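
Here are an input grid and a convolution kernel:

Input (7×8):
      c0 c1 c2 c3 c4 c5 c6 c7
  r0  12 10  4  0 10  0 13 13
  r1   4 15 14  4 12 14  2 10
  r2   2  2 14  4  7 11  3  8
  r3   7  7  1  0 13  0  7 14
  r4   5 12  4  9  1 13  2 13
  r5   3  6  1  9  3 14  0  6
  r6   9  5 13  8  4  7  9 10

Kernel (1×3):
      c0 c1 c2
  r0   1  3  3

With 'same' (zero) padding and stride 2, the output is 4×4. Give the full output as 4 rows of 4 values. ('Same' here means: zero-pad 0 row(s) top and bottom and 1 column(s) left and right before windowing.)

66 22 30 78
12 56 58 44
51 51 51 58
42 68 41 64

Output[0,0]: The receptive field on the zero-padded input at this output position is [0 12 10]. Elementwise product with the kernel and sum: 0·1 + 12·3 + 10·3.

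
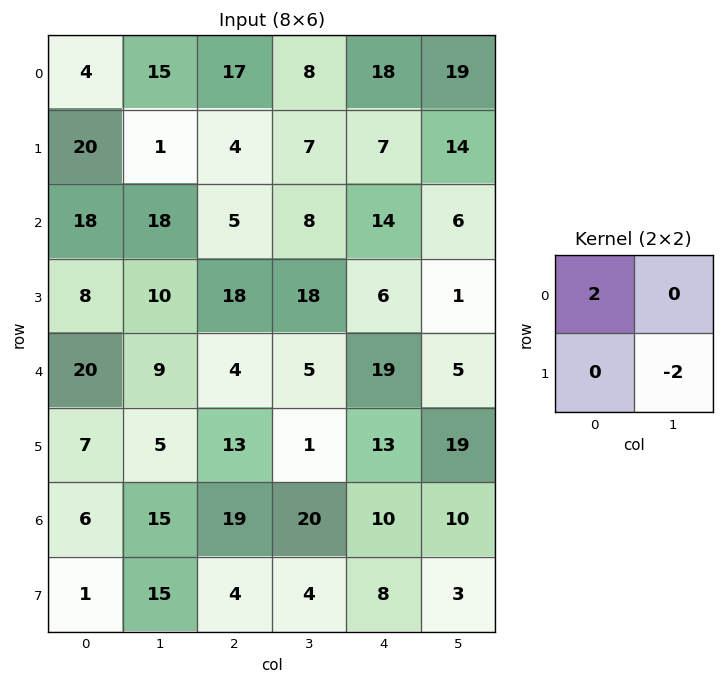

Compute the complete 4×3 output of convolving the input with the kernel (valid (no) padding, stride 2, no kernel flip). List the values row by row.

6 20 8
16 -26 26
30 6 0
-18 30 14

Output[0,0]: The receptive field on the input at this output position is [4 15 / 20 1]. Elementwise product with the kernel and sum: 4·2 + 1·-2.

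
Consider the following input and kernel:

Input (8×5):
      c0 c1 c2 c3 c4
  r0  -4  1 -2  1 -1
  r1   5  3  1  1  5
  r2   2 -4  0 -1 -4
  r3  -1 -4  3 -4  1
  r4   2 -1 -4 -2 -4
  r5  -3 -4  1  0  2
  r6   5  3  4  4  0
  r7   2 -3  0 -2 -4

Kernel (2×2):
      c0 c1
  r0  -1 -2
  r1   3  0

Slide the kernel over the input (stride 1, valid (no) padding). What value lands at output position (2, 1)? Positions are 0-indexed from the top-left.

The receptive field on the input at this output position is [-4 0 / -4 3]. Elementwise product with the kernel and sum: -4·-1 + 0·-2 + -4·3.

-8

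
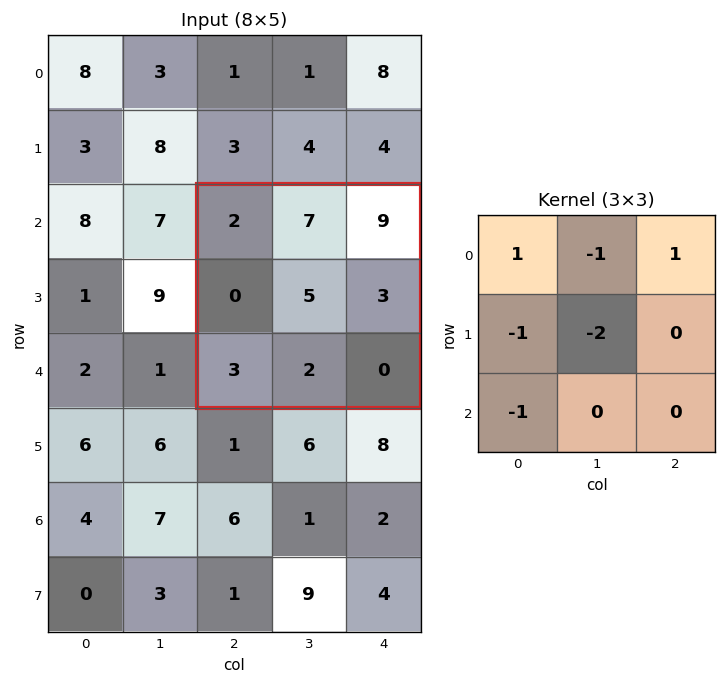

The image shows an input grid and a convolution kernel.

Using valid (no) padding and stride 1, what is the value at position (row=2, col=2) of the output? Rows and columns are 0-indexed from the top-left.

The receptive field on the input at this output position is [2 7 9 / 0 5 3 / 3 2 0]. Elementwise product with the kernel and sum: 2·1 + 7·-1 + 9·1 + 0·-1 + 5·-2 + 3·-1.

-9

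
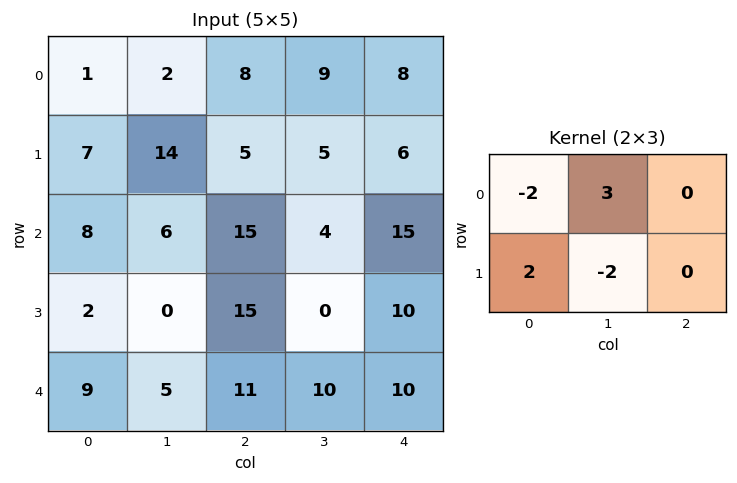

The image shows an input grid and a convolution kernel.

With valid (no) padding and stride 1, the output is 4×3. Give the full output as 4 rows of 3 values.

Output[0,0]: The receptive field on the input at this output position is [1 2 8 / 7 14 5]. Elementwise product with the kernel and sum: 1·-2 + 2·3 + 7·2 + 14·-2.

-10 38 11
32 -31 27
6 3 12
4 33 -28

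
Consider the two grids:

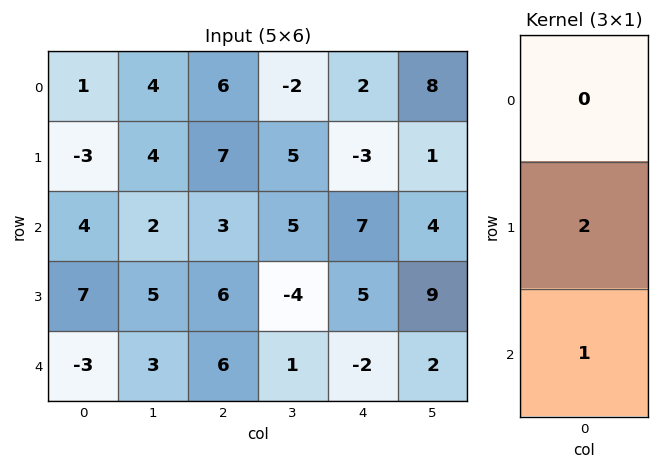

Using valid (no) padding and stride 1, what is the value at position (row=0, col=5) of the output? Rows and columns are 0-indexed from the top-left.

6

The receptive field on the input at this output position is [8 / 1 / 4]. Elementwise product with the kernel and sum: 1·2 + 4·1.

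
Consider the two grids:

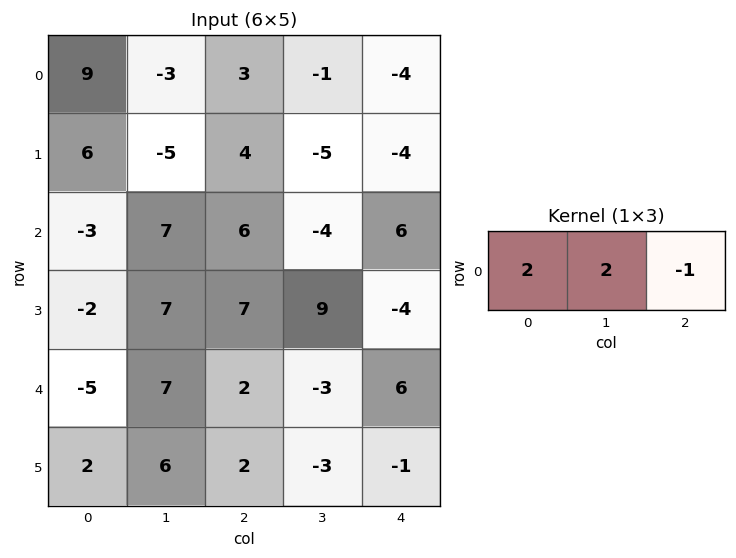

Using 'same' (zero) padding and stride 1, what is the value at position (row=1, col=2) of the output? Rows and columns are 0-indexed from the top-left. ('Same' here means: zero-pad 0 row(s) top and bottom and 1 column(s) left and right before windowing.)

The receptive field on the zero-padded input at this output position is [-5 4 -5]. Elementwise product with the kernel and sum: -5·2 + 4·2 + -5·-1.

3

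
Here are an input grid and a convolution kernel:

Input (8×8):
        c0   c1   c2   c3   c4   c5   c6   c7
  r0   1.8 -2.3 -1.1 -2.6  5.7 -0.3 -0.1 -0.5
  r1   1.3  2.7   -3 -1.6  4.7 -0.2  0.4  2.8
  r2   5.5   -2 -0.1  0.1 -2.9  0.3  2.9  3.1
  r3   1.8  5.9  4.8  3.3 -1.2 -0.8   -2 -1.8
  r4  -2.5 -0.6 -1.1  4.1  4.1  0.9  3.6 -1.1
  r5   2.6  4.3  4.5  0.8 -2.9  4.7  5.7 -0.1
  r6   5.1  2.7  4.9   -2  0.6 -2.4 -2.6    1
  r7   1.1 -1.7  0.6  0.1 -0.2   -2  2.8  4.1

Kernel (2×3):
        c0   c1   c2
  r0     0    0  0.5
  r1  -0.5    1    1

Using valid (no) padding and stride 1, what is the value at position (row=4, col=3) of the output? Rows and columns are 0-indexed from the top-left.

1.85

The receptive field on the input at this output position is [4.1 4.1 0.9 / 0.8 -2.9 4.7]. Elementwise product with the kernel and sum: 0.9·0.5 + 0.8·-0.5 + -2.9·1 + 4.7·1.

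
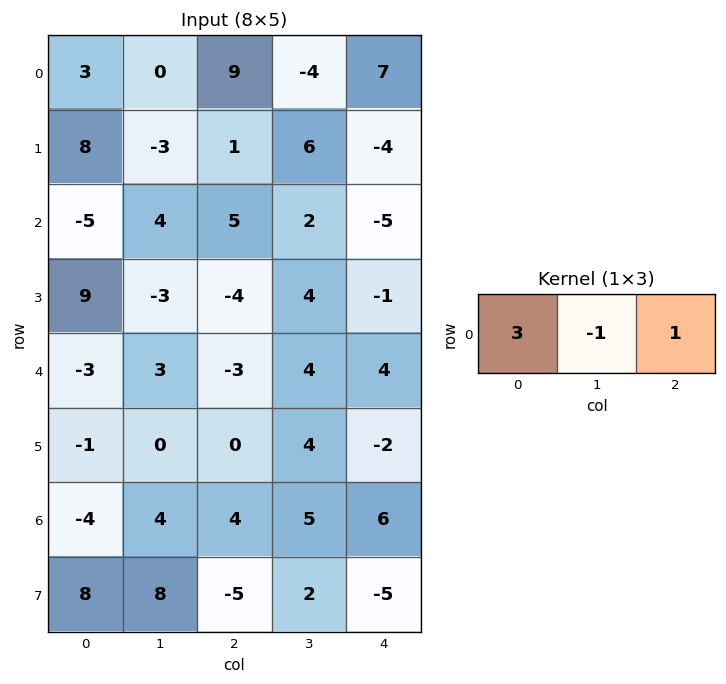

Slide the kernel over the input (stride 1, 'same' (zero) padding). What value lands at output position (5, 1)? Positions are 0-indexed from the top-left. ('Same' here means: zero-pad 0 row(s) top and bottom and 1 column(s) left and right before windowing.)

-3

The receptive field on the zero-padded input at this output position is [-1 0 0]. Elementwise product with the kernel and sum: -1·3 + 0·-1 + 0·1.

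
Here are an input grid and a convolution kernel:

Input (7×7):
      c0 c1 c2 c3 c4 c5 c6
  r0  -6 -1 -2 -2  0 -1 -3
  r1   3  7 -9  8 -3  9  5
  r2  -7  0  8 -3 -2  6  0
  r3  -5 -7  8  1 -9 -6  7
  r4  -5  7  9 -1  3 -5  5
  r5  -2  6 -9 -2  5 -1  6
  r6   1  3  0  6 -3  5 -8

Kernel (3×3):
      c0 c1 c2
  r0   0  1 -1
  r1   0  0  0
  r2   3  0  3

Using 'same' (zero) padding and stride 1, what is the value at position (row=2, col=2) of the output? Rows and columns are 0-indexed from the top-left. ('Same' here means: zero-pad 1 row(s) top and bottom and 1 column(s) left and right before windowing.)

The receptive field on the zero-padded input at this output position is [7 -9 8 / 0 8 -3 / -7 8 1]. Elementwise product with the kernel and sum: -9·1 + 8·-1 + -7·3 + 1·3.

-35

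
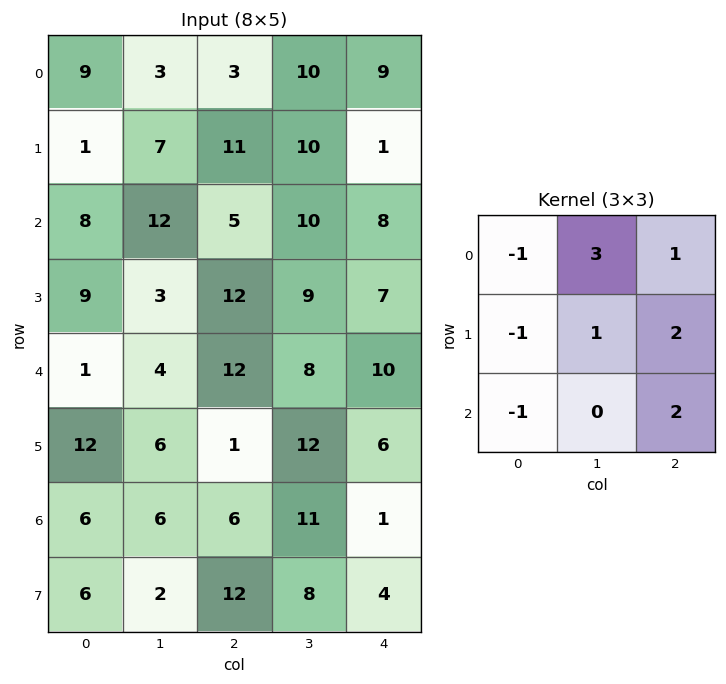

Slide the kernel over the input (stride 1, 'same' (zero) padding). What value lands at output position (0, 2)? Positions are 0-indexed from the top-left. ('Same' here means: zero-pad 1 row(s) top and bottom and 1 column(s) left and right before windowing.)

The receptive field on the zero-padded input at this output position is [0 0 0 / 3 3 10 / 7 11 10]. Elementwise product with the kernel and sum: 0·-1 + 0·3 + 0·1 + 3·-1 + 3·1 + 10·2 + 7·-1 + 10·2.

33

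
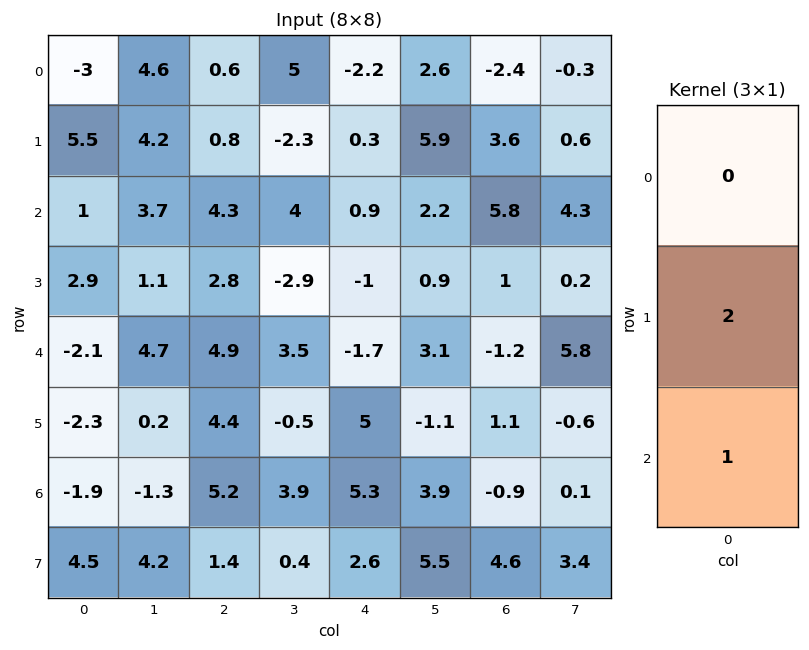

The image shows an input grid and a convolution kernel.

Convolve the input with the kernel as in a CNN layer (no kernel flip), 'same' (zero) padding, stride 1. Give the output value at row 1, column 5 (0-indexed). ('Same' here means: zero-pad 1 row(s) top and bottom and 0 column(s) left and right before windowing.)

The receptive field on the zero-padded input at this output position is [2.6 / 5.9 / 2.2]. Elementwise product with the kernel and sum: 5.9·2 + 2.2·1.

14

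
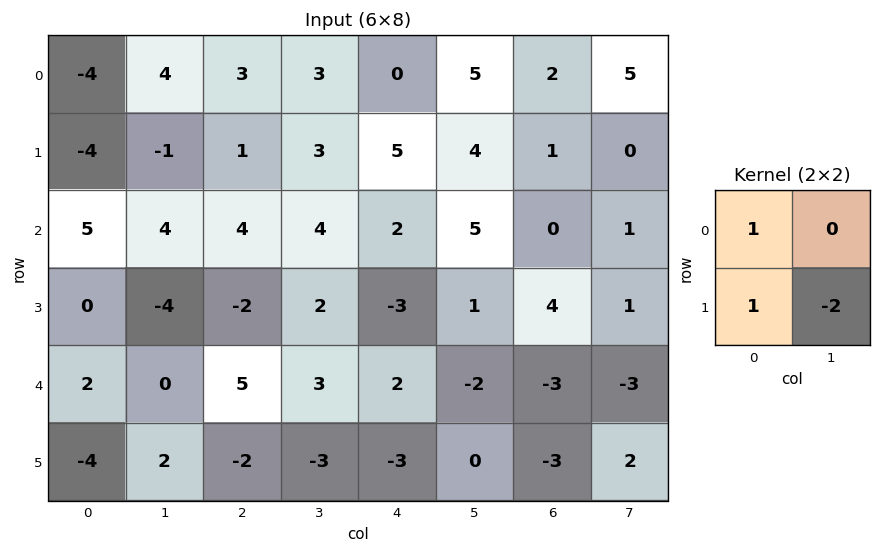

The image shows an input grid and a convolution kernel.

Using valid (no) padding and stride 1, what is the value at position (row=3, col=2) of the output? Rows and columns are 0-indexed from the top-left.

-3

The receptive field on the input at this output position is [-2 2 / 5 3]. Elementwise product with the kernel and sum: -2·1 + 5·1 + 3·-2.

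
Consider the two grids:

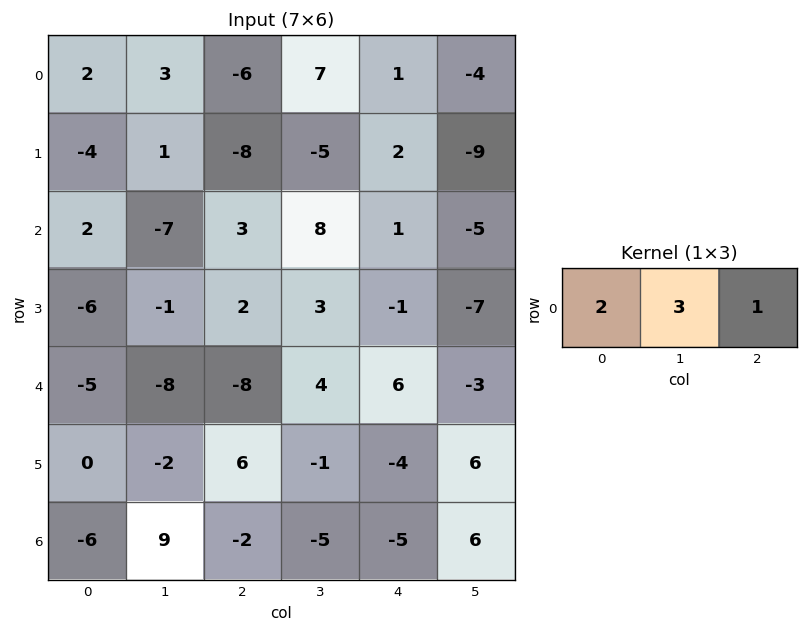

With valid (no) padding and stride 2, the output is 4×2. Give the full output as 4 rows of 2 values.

7 10
-14 31
-42 2
13 -24

Output[0,0]: The receptive field on the input at this output position is [2 3 -6]. Elementwise product with the kernel and sum: 2·2 + 3·3 + -6·1.
Output[0,1]: The receptive field on the input at this output position is [-6 7 1]. Elementwise product with the kernel and sum: -6·2 + 7·3 + 1·1.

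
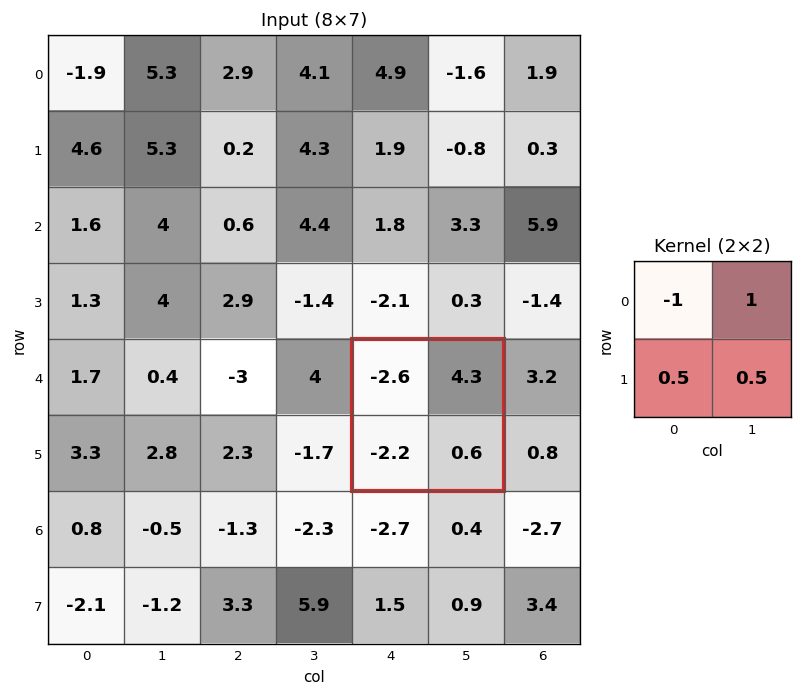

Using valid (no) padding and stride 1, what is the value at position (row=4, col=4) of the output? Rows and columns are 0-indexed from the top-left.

The receptive field on the input at this output position is [-2.6 4.3 / -2.2 0.6]. Elementwise product with the kernel and sum: -2.6·-1 + 4.3·1 + -2.2·0.5 + 0.6·0.5.

6.1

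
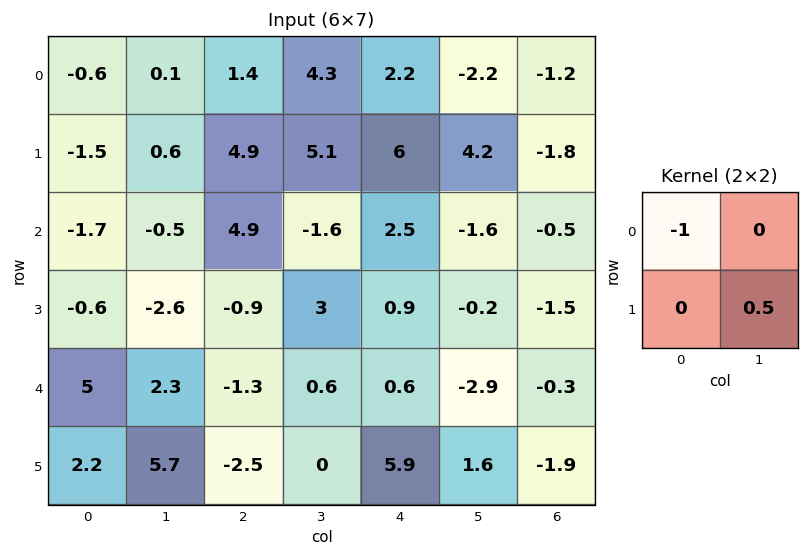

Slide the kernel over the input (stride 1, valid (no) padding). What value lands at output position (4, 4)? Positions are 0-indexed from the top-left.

0.2

The receptive field on the input at this output position is [0.6 -2.9 / 5.9 1.6]. Elementwise product with the kernel and sum: 0.6·-1 + 1.6·0.5.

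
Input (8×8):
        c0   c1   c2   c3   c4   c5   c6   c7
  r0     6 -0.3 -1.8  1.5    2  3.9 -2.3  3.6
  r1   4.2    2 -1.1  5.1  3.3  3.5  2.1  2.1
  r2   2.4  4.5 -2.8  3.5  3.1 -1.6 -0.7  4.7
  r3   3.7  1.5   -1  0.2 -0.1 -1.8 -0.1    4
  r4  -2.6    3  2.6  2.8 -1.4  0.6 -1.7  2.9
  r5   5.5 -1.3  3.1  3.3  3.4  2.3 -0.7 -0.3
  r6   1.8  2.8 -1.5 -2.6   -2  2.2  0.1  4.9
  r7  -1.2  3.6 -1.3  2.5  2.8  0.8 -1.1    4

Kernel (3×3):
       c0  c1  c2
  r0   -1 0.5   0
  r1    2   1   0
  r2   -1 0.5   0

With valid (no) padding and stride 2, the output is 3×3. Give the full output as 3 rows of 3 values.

4.1 10 6.15
12.85 1.55 -4.2
13.4 8.5 13.9

Output[0,0]: The receptive field on the input at this output position is [6 -0.3 -1.8 / 4.2 2 -1.1 / 2.4 4.5 -2.8]. Elementwise product with the kernel and sum: 6·-1 + -0.3·0.5 + 4.2·2 + 2·1 + 2.4·-1 + 4.5·0.5.
Output[0,1]: The receptive field on the input at this output position is [-1.8 1.5 2 / -1.1 5.1 3.3 / -2.8 3.5 3.1]. Elementwise product with the kernel and sum: -1.8·-1 + 1.5·0.5 + -1.1·2 + 5.1·1 + -2.8·-1 + 3.5·0.5.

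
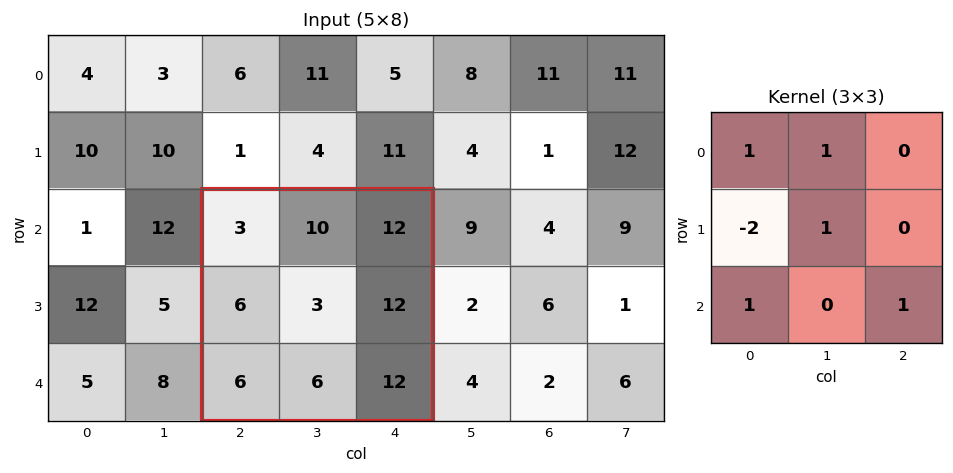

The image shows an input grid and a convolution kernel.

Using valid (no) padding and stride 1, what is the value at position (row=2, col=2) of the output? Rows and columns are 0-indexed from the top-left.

The receptive field on the input at this output position is [3 10 12 / 6 3 12 / 6 6 12]. Elementwise product with the kernel and sum: 3·1 + 10·1 + 6·-2 + 3·1 + 6·1 + 12·1.

22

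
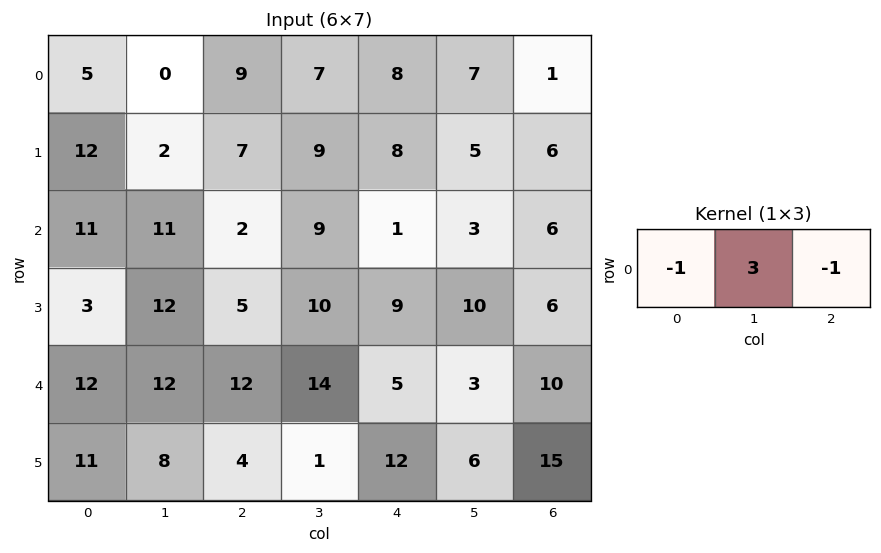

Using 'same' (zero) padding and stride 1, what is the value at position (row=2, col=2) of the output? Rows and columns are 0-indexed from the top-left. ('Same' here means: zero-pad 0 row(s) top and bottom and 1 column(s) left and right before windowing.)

-14

The receptive field on the zero-padded input at this output position is [11 2 9]. Elementwise product with the kernel and sum: 11·-1 + 2·3 + 9·-1.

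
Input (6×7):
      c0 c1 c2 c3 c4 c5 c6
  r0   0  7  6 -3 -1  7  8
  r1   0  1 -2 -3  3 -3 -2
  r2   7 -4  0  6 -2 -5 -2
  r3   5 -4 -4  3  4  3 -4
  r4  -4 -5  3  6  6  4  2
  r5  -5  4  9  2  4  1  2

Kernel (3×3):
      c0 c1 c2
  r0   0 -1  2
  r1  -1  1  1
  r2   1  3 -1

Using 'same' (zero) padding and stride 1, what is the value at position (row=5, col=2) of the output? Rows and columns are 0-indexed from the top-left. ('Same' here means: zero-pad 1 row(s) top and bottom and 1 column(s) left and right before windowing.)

The receptive field on the zero-padded input at this output position is [-5 3 6 / 4 9 2 / 0 0 0]. Elementwise product with the kernel and sum: 3·-1 + 6·2 + 4·-1 + 9·1 + 2·1 + 0·1 + 0·3 + 0·-1.

16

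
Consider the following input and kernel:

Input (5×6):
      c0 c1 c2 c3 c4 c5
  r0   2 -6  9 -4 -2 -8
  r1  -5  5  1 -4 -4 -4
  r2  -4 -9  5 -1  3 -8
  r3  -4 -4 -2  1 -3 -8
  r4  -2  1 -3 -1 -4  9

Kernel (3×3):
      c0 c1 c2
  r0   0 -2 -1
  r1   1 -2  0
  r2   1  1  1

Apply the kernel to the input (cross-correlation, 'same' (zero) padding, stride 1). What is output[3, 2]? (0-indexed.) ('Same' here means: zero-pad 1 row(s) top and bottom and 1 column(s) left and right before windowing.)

-12

The receptive field on the zero-padded input at this output position is [-9 5 -1 / -4 -2 1 / 1 -3 -1]. Elementwise product with the kernel and sum: 5·-2 + -1·-1 + -4·1 + -2·-2 + 1·1 + -3·1 + -1·1.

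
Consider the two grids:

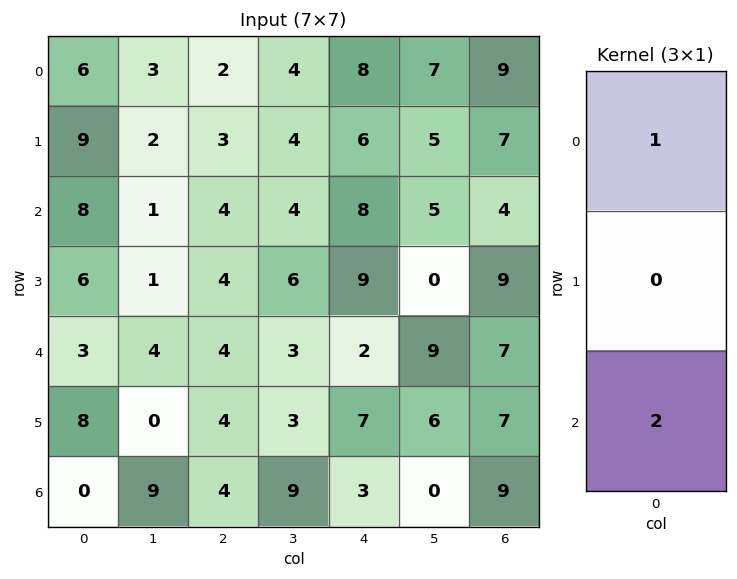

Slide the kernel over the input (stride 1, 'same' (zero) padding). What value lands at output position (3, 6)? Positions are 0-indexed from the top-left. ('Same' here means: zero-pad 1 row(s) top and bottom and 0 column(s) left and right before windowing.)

The receptive field on the zero-padded input at this output position is [4 / 9 / 7]. Elementwise product with the kernel and sum: 4·1 + 7·2.

18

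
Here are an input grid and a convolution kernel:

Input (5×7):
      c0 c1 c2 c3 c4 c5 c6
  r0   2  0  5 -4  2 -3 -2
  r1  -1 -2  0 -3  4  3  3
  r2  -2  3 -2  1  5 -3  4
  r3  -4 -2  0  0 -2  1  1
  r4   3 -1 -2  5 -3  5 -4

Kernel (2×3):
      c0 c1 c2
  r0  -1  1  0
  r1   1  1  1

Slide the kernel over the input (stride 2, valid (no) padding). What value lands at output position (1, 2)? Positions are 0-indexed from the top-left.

The receptive field on the input at this output position is [5 -3 4 / -2 1 1]. Elementwise product with the kernel and sum: 5·-1 + -3·1 + -2·1 + 1·1 + 1·1.

-8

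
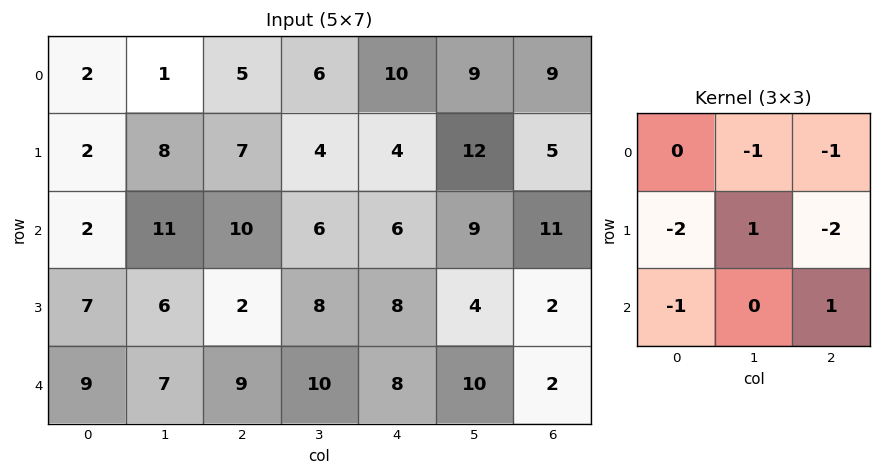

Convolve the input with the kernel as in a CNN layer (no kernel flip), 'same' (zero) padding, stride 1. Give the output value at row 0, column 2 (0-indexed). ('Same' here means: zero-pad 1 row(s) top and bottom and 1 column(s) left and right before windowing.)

-13

The receptive field on the zero-padded input at this output position is [0 0 0 / 1 5 6 / 8 7 4]. Elementwise product with the kernel and sum: 0·-1 + 0·-1 + 1·-2 + 5·1 + 6·-2 + 8·-1 + 4·1.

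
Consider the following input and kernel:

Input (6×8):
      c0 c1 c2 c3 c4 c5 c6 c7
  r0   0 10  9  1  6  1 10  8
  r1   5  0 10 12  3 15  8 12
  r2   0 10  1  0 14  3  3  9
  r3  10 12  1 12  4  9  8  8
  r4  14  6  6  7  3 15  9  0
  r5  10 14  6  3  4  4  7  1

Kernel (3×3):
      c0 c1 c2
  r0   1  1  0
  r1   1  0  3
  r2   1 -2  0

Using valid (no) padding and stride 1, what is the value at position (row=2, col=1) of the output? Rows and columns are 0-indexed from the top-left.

53

The receptive field on the input at this output position is [10 1 0 / 12 1 12 / 6 6 7]. Elementwise product with the kernel and sum: 10·1 + 1·1 + 12·1 + 12·3 + 6·1 + 6·-2.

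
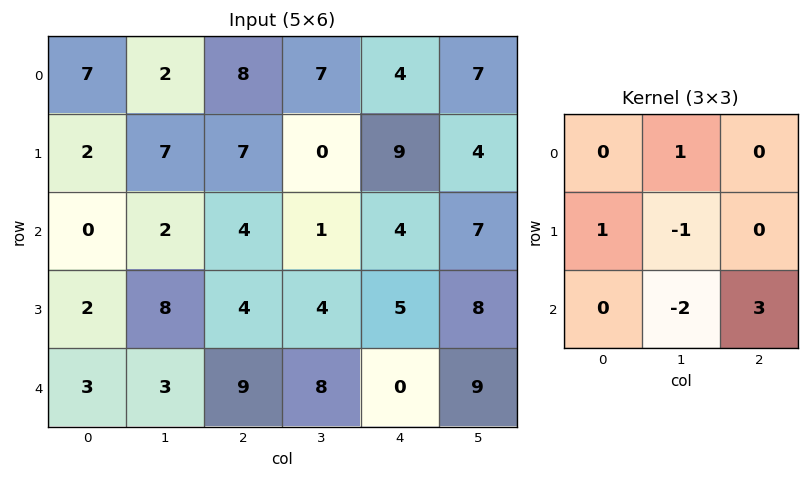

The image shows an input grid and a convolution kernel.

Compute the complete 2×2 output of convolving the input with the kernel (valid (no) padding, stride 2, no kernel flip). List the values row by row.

5 24
17 -15

Output[0,0]: The receptive field on the input at this output position is [7 2 8 / 2 7 7 / 0 2 4]. Elementwise product with the kernel and sum: 2·1 + 2·1 + 7·-1 + 2·-2 + 4·3.
Output[0,1]: The receptive field on the input at this output position is [8 7 4 / 7 0 9 / 4 1 4]. Elementwise product with the kernel and sum: 7·1 + 7·1 + 0·-1 + 1·-2 + 4·3.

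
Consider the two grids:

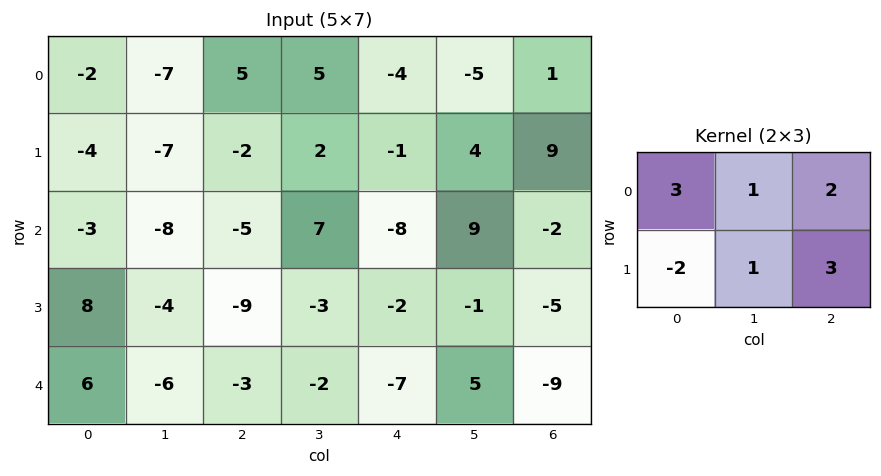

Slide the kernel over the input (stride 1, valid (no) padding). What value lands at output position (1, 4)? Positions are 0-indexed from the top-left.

38

The receptive field on the input at this output position is [-1 4 9 / -8 9 -2]. Elementwise product with the kernel and sum: -1·3 + 4·1 + 9·2 + -8·-2 + 9·1 + -2·3.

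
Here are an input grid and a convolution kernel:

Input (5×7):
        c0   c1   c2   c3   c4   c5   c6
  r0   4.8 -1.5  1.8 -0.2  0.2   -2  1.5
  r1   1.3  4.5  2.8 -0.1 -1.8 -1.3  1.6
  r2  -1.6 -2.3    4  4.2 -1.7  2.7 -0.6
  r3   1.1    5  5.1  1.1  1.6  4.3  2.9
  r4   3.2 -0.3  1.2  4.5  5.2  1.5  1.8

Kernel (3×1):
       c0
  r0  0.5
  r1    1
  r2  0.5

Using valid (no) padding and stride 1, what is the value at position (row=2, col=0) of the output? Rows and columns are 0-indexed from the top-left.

1.9

The receptive field on the input at this output position is [-1.6 / 1.1 / 3.2]. Elementwise product with the kernel and sum: -1.6·0.5 + 1.1·1 + 3.2·0.5.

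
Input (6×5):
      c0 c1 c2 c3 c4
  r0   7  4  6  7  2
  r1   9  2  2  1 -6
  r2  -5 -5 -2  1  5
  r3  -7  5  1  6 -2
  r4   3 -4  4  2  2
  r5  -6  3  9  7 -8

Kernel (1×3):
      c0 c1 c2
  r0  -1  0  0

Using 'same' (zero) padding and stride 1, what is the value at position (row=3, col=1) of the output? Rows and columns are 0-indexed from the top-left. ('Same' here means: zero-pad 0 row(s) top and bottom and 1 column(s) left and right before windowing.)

The receptive field on the zero-padded input at this output position is [-7 5 1]. Elementwise product with the kernel and sum: -7·-1.

7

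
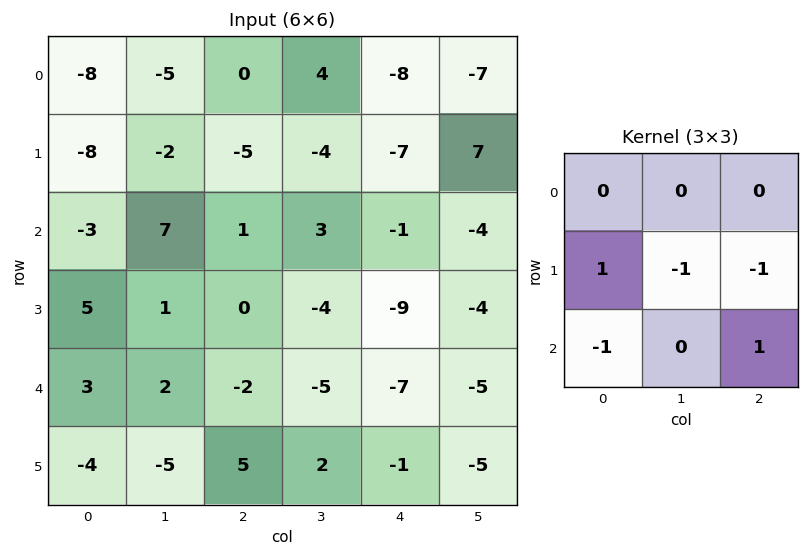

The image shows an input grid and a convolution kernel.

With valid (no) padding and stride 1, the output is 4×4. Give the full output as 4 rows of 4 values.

Output[0,0]: The receptive field on the input at this output position is [-8 -5 0 / -8 -2 -5 / -3 7 1]. Elementwise product with the kernel and sum: -8·1 + -2·-1 + -5·-1 + -3·-1 + 1·1.
Output[0,1]: The receptive field on the input at this output position is [-5 0 4 / -2 -5 -4 / 7 1 3]. Elementwise product with the kernel and sum: -2·1 + -5·-1 + -4·-1 + 7·-1 + 3·1.

3 3 4 -11
-16 -2 -10 8
-1 -2 8 9
12 16 4 0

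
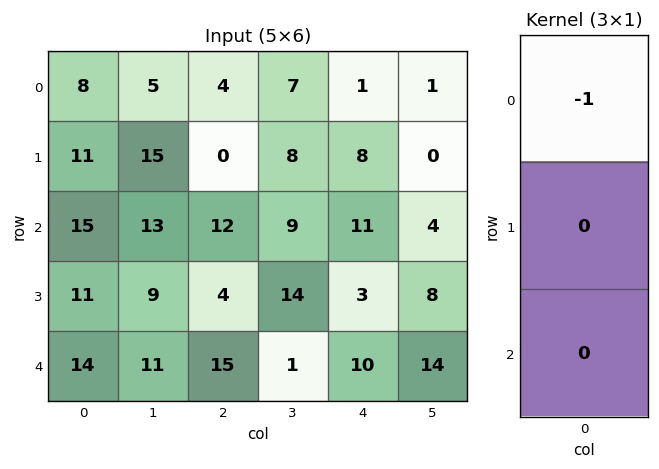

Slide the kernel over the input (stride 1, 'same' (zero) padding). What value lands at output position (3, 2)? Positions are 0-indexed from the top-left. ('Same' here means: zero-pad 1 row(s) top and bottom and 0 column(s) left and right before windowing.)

The receptive field on the zero-padded input at this output position is [12 / 4 / 15]. Elementwise product with the kernel and sum: 12·-1.

-12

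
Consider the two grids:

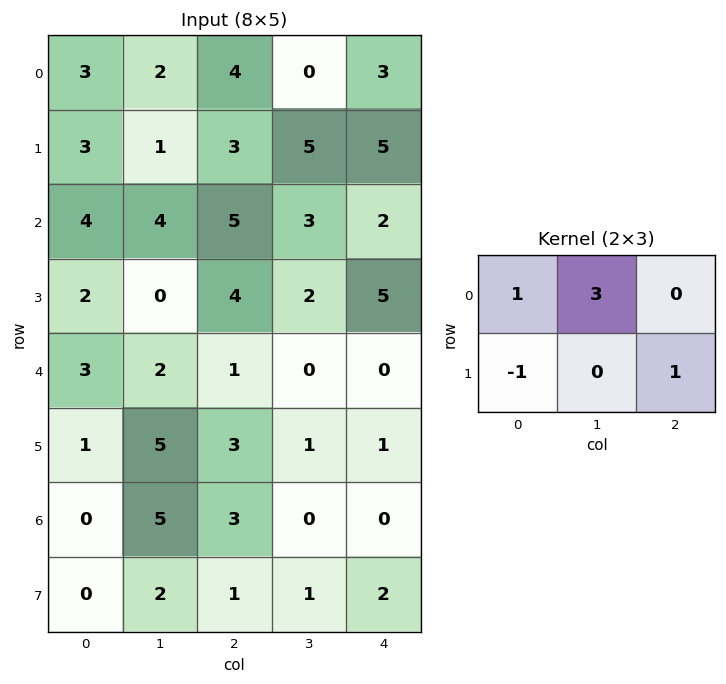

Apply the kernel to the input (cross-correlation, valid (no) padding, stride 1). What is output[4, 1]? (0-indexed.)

1

The receptive field on the input at this output position is [2 1 0 / 5 3 1]. Elementwise product with the kernel and sum: 2·1 + 1·3 + 5·-1 + 1·1.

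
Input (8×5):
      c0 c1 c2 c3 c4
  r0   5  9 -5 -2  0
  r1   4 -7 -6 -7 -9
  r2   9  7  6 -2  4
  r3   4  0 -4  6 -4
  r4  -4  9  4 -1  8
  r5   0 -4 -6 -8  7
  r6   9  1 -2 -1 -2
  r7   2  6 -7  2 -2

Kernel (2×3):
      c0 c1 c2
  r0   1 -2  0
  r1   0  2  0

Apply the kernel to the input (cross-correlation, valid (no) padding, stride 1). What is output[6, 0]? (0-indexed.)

19

The receptive field on the input at this output position is [9 1 -2 / 2 6 -7]. Elementwise product with the kernel and sum: 9·1 + 1·-2 + 6·2.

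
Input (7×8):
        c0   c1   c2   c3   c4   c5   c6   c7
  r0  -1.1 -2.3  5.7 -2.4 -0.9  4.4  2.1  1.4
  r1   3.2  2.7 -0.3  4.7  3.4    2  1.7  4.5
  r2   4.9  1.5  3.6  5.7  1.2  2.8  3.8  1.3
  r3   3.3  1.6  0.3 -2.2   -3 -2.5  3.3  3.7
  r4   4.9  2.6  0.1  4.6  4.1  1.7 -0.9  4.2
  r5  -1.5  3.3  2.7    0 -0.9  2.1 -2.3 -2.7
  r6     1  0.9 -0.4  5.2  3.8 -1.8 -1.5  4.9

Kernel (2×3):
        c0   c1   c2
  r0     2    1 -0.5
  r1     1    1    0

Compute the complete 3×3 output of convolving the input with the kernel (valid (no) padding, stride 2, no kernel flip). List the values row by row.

-1.45 13.85 6.95
14.4 10.4 -2.2
14.15 5.45 11.55

Output[0,0]: The receptive field on the input at this output position is [-1.1 -2.3 5.7 / 3.2 2.7 -0.3]. Elementwise product with the kernel and sum: -1.1·2 + -2.3·1 + 5.7·-0.5 + 3.2·1 + 2.7·1.
Output[0,1]: The receptive field on the input at this output position is [5.7 -2.4 -0.9 / -0.3 4.7 3.4]. Elementwise product with the kernel and sum: 5.7·2 + -2.4·1 + -0.9·-0.5 + -0.3·1 + 4.7·1.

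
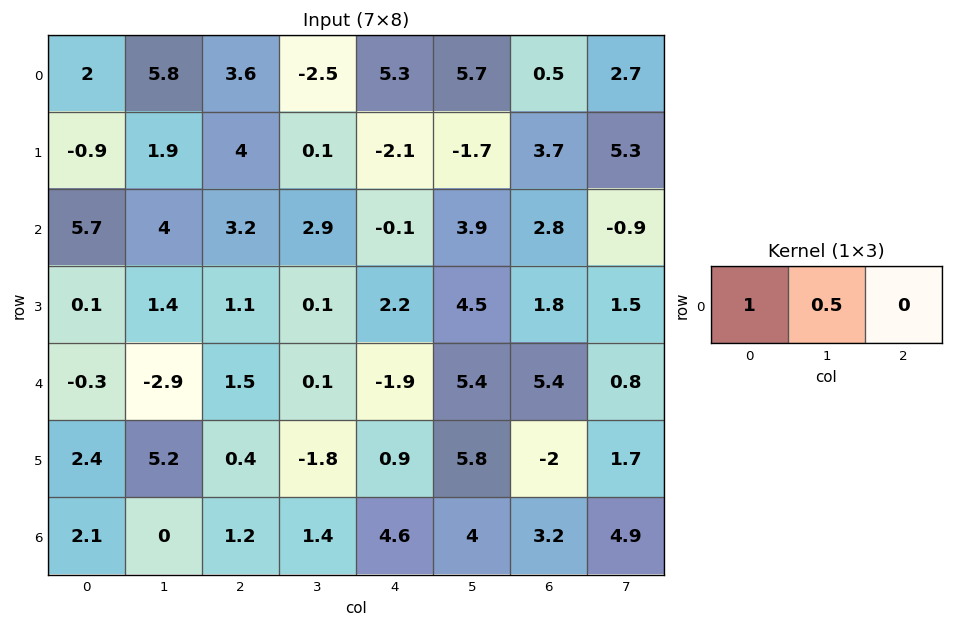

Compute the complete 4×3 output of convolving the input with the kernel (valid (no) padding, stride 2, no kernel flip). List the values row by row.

4.9 2.35 8.15
7.7 4.65 1.85
-1.75 1.55 0.8
2.1 1.9 6.6

Output[0,0]: The receptive field on the input at this output position is [2 5.8 3.6]. Elementwise product with the kernel and sum: 2·1 + 5.8·0.5.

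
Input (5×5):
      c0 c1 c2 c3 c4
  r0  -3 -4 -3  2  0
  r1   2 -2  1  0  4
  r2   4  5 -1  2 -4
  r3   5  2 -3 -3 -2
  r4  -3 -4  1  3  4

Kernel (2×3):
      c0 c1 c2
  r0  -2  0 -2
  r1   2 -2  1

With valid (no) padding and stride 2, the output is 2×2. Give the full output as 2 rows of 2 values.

Output[0,0]: The receptive field on the input at this output position is [-3 -4 -3 / 2 -2 1]. Elementwise product with the kernel and sum: -3·-2 + -3·-2 + 2·2 + -2·-2 + 1·1.

21 12
-3 8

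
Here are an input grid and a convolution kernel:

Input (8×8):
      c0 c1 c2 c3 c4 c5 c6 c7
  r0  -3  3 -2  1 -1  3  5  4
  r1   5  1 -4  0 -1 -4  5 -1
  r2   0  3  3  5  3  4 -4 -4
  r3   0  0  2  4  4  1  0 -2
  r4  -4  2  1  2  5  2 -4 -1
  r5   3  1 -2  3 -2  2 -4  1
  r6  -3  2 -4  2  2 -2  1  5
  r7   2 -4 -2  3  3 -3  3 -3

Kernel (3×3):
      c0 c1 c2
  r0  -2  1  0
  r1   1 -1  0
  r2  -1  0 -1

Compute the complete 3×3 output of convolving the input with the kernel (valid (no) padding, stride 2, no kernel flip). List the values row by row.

Output[0,0]: The receptive field on the input at this output position is [-3 3 -2 / 5 1 -4 / 0 3 3]. Elementwise product with the kernel and sum: -3·-2 + 3·1 + 5·1 + 1·-1 + 0·-1 + 3·-1.

10 -5 9
6 -9 0
19 -3 -15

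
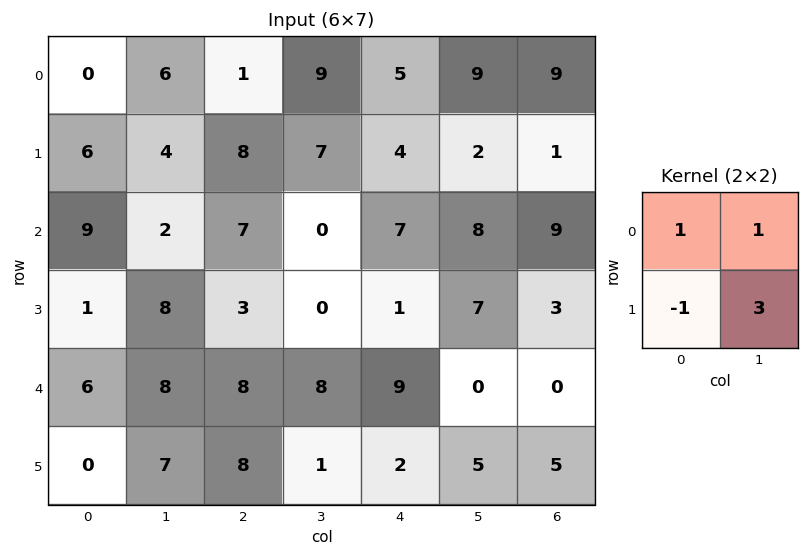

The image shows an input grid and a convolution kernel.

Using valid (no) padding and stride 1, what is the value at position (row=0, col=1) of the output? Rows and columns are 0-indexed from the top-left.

The receptive field on the input at this output position is [6 1 / 4 8]. Elementwise product with the kernel and sum: 6·1 + 1·1 + 4·-1 + 8·3.

27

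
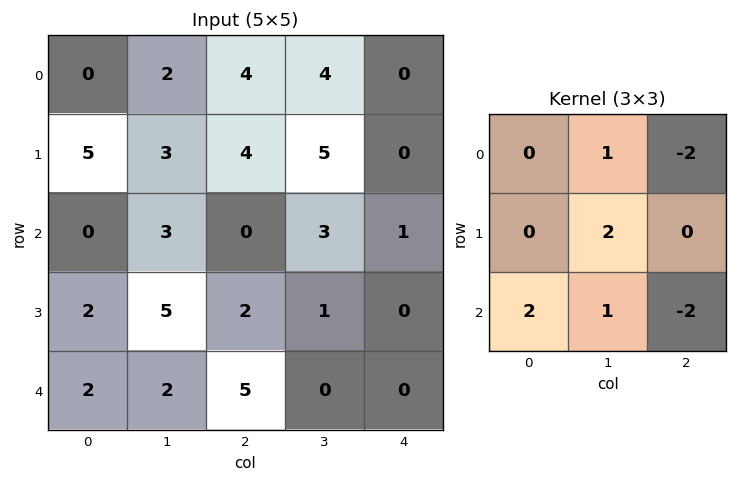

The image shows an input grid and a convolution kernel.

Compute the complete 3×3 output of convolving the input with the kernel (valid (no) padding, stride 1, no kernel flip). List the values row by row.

Output[0,0]: The receptive field on the input at this output position is [0 2 4 / 5 3 4 / 0 3 0]. Elementwise product with the kernel and sum: 2·1 + 4·-2 + 3·2 + 0·2 + 3·1 + 0·-2.
Output[0,1]: The receptive field on the input at this output position is [2 4 4 / 3 4 5 / 3 0 3]. Elementwise product with the kernel and sum: 4·1 + 4·-2 + 4·2 + 3·2 + 0·1 + 3·-2.

3 4 15
6 4 16
9 7 13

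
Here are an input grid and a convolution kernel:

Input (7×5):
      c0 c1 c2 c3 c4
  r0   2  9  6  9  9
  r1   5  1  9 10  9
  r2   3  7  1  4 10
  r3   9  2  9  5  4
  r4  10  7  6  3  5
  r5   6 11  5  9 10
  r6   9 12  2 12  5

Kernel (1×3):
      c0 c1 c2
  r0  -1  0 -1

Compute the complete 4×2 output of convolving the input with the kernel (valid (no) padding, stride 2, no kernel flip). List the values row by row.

-8 -15
-4 -11
-16 -11
-11 -7

Output[0,0]: The receptive field on the input at this output position is [2 9 6]. Elementwise product with the kernel and sum: 2·-1 + 6·-1.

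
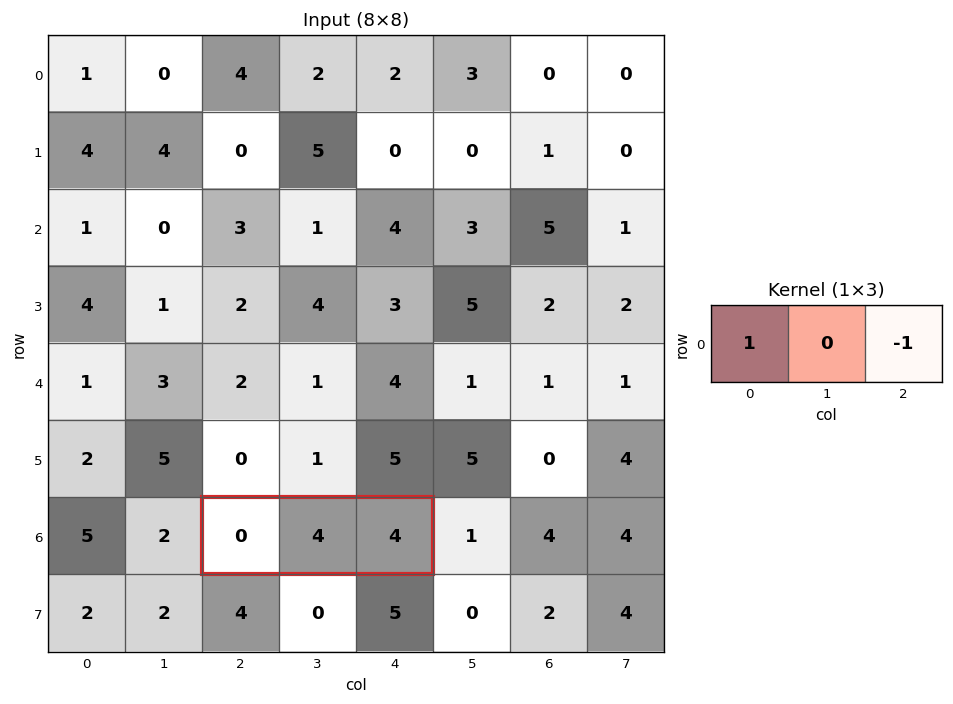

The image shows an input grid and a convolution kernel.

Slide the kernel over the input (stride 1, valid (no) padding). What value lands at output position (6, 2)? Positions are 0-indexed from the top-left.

The receptive field on the input at this output position is [0 4 4]. Elementwise product with the kernel and sum: 0·1 + 4·-1.

-4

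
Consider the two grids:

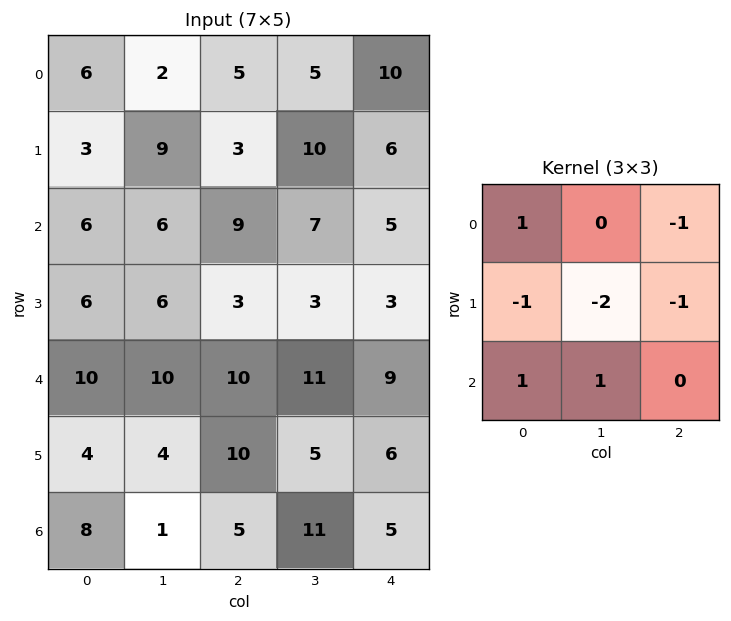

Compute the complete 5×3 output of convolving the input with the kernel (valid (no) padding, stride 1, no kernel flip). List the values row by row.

Output[0,0]: The receptive field on the input at this output position is [6 2 5 / 3 9 3 / 6 6 9]. Elementwise product with the kernel and sum: 6·1 + 5·-1 + 3·-1 + 9·-2 + 3·-1 + 6·1 + 6·1.
Output[0,1]: The receptive field on the input at this output position is [2 5 5 / 9 3 10 / 6 9 7]. Elementwise product with the kernel and sum: 2·1 + 5·-1 + 9·-1 + 3·-2 + 10·-1 + 6·1 + 9·1.

-11 -13 -18
-15 -23 -25
-4 4 13
-29 -24 -26
-13 -24 -9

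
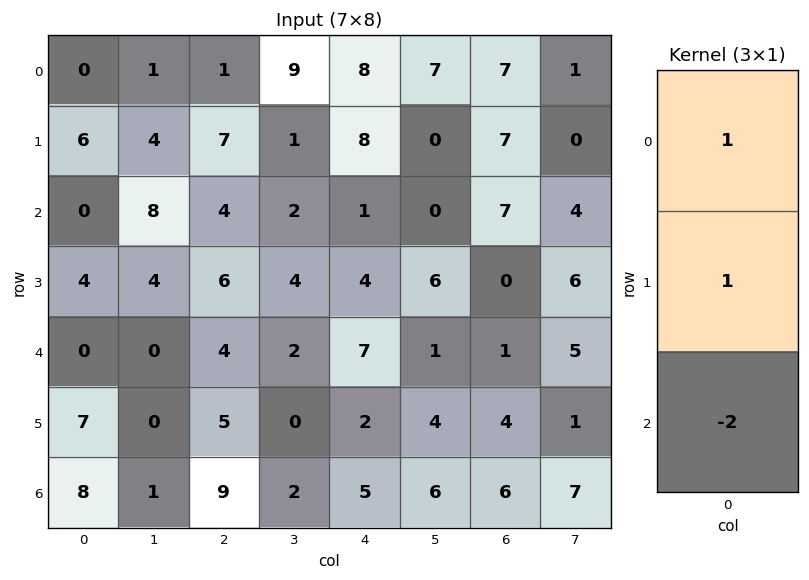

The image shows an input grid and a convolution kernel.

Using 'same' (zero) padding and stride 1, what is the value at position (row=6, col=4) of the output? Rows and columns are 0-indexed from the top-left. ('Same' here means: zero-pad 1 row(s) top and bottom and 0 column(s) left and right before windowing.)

7

The receptive field on the zero-padded input at this output position is [2 / 5 / 0]. Elementwise product with the kernel and sum: 2·1 + 5·1 + 0·-2.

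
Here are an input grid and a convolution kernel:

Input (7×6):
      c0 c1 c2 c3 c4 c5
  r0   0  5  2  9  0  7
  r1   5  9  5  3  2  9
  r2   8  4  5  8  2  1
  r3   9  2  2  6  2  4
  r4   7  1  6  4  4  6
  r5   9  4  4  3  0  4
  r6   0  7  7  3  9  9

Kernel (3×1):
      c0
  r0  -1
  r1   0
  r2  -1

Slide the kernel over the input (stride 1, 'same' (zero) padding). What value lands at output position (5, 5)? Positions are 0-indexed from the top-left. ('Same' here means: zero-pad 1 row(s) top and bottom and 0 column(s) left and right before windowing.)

The receptive field on the zero-padded input at this output position is [6 / 4 / 9]. Elementwise product with the kernel and sum: 6·-1 + 9·-1.

-15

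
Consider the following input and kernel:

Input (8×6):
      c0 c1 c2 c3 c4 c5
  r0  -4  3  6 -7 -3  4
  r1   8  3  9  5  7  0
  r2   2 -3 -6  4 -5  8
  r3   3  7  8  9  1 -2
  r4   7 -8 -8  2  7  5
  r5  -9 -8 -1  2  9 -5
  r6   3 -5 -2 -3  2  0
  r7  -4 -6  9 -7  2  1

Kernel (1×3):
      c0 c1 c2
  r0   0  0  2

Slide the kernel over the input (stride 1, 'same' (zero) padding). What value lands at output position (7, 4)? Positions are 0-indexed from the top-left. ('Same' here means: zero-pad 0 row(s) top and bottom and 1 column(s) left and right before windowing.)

2

The receptive field on the zero-padded input at this output position is [-7 2 1]. Elementwise product with the kernel and sum: 1·2.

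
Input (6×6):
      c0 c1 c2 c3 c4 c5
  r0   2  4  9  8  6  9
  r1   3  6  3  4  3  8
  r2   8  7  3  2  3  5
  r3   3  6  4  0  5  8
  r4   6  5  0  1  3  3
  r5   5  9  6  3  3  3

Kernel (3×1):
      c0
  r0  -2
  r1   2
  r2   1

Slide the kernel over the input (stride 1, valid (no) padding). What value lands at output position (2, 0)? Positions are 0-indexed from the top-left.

The receptive field on the input at this output position is [8 / 3 / 6]. Elementwise product with the kernel and sum: 8·-2 + 3·2 + 6·1.

-4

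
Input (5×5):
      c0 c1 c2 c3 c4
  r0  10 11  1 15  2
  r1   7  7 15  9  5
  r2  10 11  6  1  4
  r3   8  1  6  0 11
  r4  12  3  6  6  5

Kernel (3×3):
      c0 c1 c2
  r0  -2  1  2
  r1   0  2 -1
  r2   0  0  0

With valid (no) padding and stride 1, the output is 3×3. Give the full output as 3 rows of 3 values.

Output[0,0]: The receptive field on the input at this output position is [10 11 1 / 7 7 15 / 10 11 6]. Elementwise product with the kernel and sum: 10·-2 + 11·1 + 1·2 + 7·2 + 15·-1.
Output[0,1]: The receptive field on the input at this output position is [11 1 15 / 7 15 9 / 11 6 1]. Elementwise product with the kernel and sum: 11·-2 + 1·1 + 15·2 + 15·2 + 9·-1.

-8 30 30
39 30 -13
-1 -2 -14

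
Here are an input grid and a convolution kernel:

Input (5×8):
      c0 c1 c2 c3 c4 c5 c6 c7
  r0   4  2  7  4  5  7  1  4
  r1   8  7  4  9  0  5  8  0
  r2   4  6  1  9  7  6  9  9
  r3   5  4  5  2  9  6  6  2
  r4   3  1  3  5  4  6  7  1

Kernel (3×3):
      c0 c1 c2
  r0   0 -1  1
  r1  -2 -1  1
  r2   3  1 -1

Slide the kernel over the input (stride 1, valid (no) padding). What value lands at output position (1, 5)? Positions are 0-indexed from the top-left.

The receptive field on the input at this output position is [5 8 0 / 6 9 9 / 6 6 2]. Elementwise product with the kernel and sum: 8·-1 + 0·1 + 6·-2 + 9·-1 + 9·1 + 6·3 + 6·1 + 2·-1.

2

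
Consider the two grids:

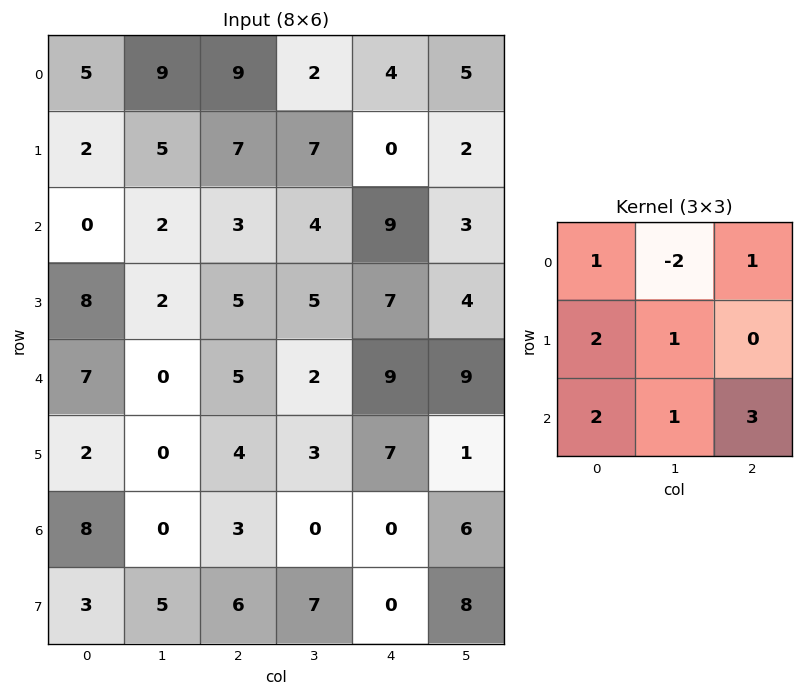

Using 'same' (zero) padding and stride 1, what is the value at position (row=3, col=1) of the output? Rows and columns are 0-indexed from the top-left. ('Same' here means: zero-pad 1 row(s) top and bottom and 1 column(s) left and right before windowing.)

The receptive field on the zero-padded input at this output position is [0 2 3 / 8 2 5 / 7 0 5]. Elementwise product with the kernel and sum: 0·1 + 2·-2 + 3·1 + 8·2 + 2·1 + 7·2 + 0·1 + 5·3.

46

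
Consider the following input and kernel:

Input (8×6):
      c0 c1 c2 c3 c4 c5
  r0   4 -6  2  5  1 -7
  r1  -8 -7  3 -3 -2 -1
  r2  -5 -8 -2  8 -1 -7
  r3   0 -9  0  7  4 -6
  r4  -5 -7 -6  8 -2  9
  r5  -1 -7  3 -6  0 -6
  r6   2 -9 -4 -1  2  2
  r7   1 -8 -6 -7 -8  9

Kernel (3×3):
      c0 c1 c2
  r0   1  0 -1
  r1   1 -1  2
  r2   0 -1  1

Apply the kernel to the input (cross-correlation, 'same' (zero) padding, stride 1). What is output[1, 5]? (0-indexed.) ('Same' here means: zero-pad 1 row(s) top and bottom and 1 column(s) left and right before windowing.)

The receptive field on the zero-padded input at this output position is [1 -7 0 / -2 -1 0 / -1 -7 0]. Elementwise product with the kernel and sum: 1·1 + 0·-1 + -2·1 + -1·-1 + 0·2 + -7·-1 + 0·1.

7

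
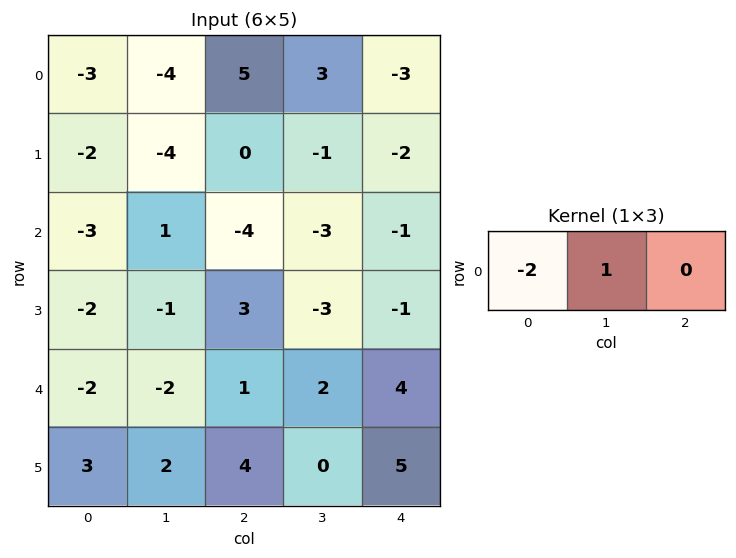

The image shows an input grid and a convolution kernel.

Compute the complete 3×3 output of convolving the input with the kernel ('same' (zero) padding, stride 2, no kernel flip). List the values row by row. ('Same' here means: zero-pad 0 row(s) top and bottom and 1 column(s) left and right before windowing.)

Output[0,0]: The receptive field on the zero-padded input at this output position is [0 -3 -4]. Elementwise product with the kernel and sum: 0·-2 + -3·1.

-3 13 -9
-3 -6 5
-2 5 0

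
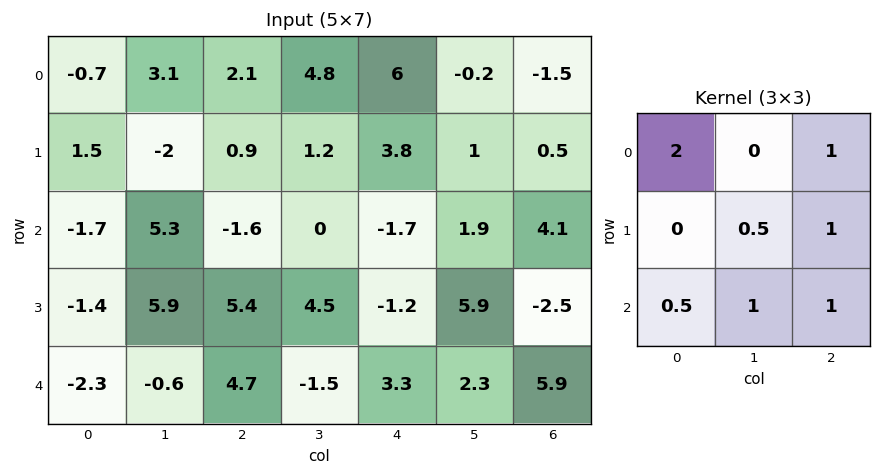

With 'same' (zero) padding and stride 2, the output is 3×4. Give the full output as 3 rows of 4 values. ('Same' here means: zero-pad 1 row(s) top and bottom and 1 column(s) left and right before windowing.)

Output[0,0]: The receptive field on the zero-padded input at this output position is [0 0 0 / 0 -0.7 3.1 / 0 1.5 -2]. Elementwise product with the kernel and sum: 0·2 + 0·1 + -0.7·0.5 + 3.1·1 + 0·0.5 + 1.5·1 + -2·1.

2.25 6.95 8.2 0.25
6.95 9.25 11.4 4.5
4.15 17.15 18.85 14.75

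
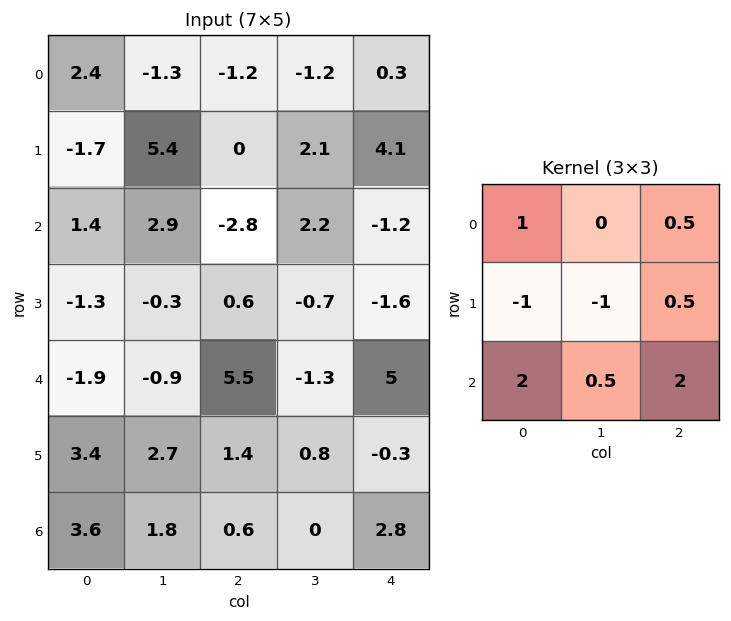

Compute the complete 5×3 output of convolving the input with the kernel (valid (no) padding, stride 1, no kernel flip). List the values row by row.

-3.25 2.55 -8
-8.95 5.75 -0.3
8.65 1.7 16.25
15.5 1.8 0.7
4.75 -1.35 12.45

Output[0,0]: The receptive field on the input at this output position is [2.4 -1.3 -1.2 / -1.7 5.4 0 / 1.4 2.9 -2.8]. Elementwise product with the kernel and sum: 2.4·1 + -1.2·0.5 + -1.7·-1 + 5.4·-1 + 0·0.5 + 1.4·2 + 2.9·0.5 + -2.8·2.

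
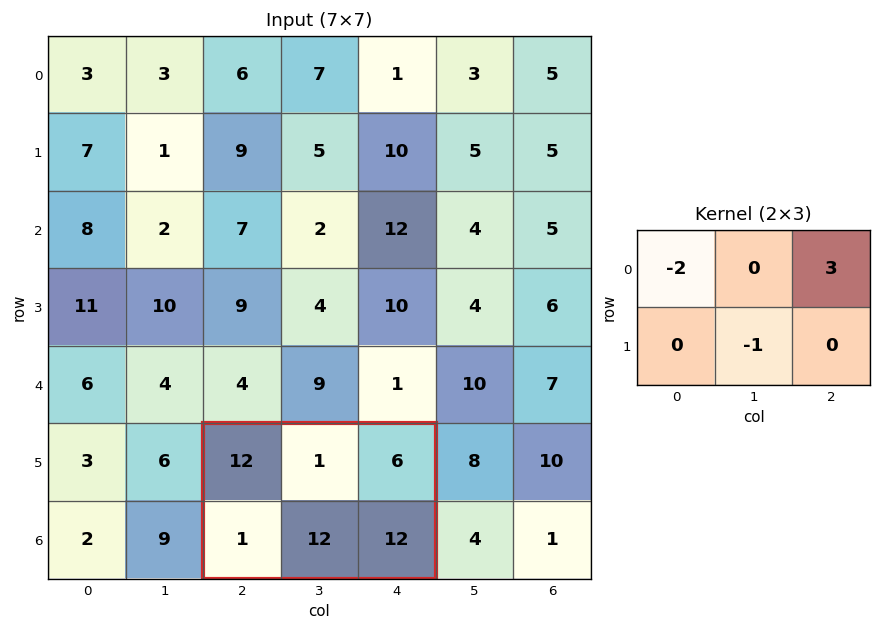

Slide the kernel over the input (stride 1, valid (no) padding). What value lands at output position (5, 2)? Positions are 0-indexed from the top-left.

The receptive field on the input at this output position is [12 1 6 / 1 12 12]. Elementwise product with the kernel and sum: 12·-2 + 6·3 + 12·-1.

-18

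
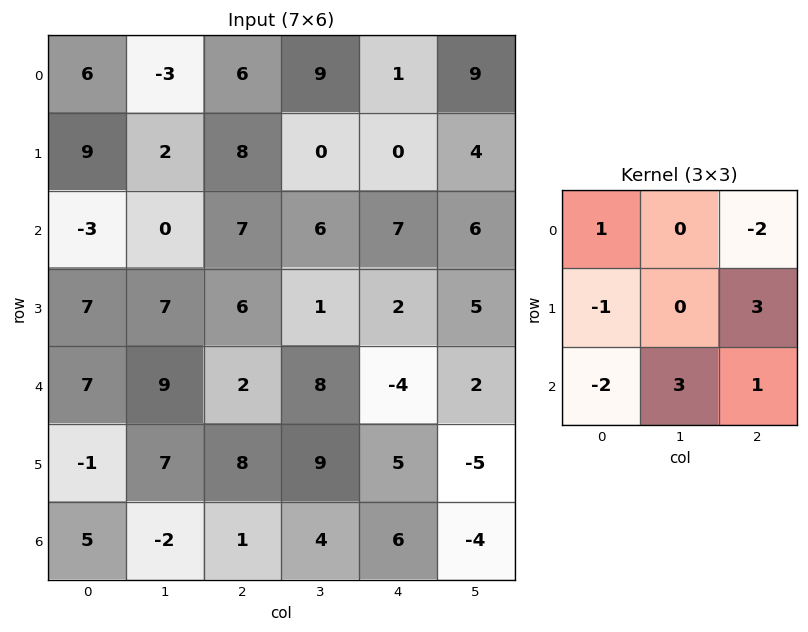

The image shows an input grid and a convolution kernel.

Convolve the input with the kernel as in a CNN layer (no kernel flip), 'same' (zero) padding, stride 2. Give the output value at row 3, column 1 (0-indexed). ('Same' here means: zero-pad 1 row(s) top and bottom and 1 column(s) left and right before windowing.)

3

The receptive field on the zero-padded input at this output position is [7 8 9 / -2 1 4 / 0 0 0]. Elementwise product with the kernel and sum: 7·1 + 9·-2 + -2·-1 + 4·3 + 0·-2 + 0·3 + 0·1.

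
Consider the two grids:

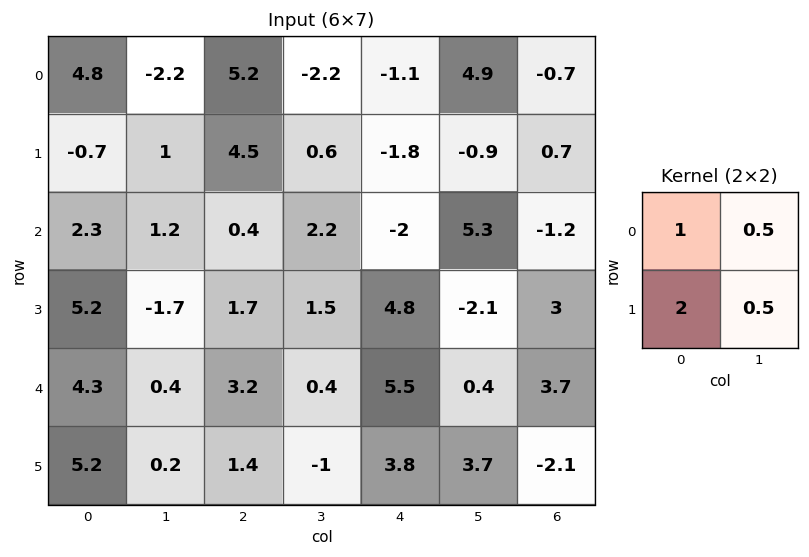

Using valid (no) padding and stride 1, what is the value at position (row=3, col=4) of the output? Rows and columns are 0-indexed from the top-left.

14.95

The receptive field on the input at this output position is [4.8 -2.1 / 5.5 0.4]. Elementwise product with the kernel and sum: 4.8·1 + -2.1·0.5 + 5.5·2 + 0.4·0.5.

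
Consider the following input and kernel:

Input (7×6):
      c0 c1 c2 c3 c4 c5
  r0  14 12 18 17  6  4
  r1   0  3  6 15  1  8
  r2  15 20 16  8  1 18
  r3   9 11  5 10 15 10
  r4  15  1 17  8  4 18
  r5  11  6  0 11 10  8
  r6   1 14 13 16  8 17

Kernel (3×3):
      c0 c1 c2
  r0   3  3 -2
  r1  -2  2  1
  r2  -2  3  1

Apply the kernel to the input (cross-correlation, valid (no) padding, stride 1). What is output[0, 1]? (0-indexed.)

The receptive field on the input at this output position is [12 18 17 / 3 6 15 / 20 16 8]. Elementwise product with the kernel and sum: 12·3 + 18·3 + 17·-2 + 3·-2 + 6·2 + 15·1 + 20·-2 + 16·3 + 8·1.

93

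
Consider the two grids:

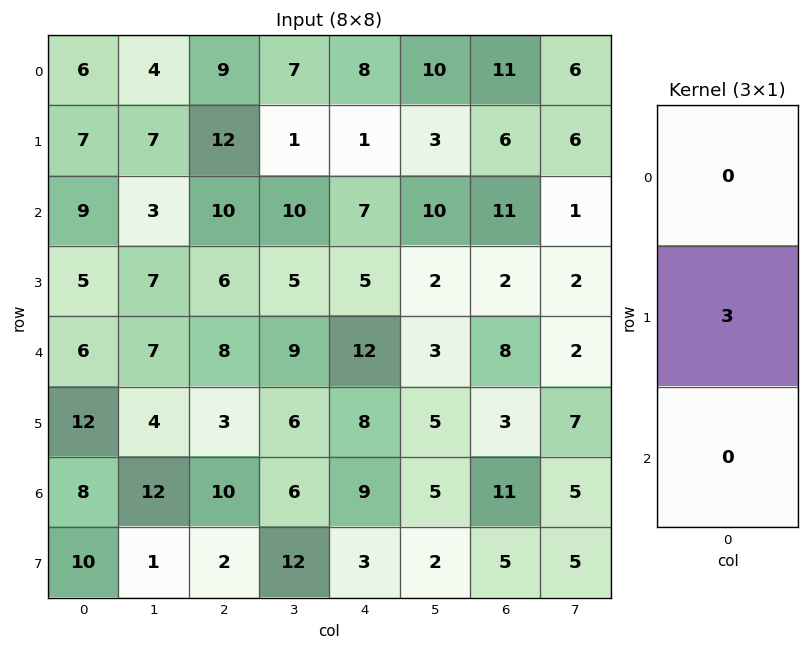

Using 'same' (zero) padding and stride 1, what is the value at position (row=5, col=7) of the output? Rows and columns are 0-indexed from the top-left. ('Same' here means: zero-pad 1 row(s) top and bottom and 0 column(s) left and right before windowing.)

The receptive field on the zero-padded input at this output position is [2 / 7 / 5]. Elementwise product with the kernel and sum: 7·3.

21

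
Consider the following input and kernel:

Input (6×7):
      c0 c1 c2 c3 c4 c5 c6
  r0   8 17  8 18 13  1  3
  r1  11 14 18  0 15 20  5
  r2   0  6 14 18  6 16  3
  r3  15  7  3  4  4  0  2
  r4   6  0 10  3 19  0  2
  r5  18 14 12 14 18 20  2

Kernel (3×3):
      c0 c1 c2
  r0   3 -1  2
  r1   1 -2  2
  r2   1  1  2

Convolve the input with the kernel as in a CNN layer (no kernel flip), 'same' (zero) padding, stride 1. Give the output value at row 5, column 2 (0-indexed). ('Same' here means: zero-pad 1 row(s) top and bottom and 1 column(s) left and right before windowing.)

The receptive field on the zero-padded input at this output position is [0 10 3 / 14 12 14 / 0 0 0]. Elementwise product with the kernel and sum: 0·3 + 10·-1 + 3·2 + 14·1 + 12·-2 + 14·2 + 0·1 + 0·1 + 0·2.

14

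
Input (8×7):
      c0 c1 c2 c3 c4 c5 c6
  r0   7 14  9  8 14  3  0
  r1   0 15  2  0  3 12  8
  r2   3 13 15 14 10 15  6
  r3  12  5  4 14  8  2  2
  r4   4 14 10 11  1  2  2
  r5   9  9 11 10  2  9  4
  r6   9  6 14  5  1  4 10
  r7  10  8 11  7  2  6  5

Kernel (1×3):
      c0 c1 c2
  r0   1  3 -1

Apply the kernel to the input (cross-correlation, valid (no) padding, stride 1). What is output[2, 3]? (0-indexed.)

29

The receptive field on the input at this output position is [14 10 15]. Elementwise product with the kernel and sum: 14·1 + 10·3 + 15·-1.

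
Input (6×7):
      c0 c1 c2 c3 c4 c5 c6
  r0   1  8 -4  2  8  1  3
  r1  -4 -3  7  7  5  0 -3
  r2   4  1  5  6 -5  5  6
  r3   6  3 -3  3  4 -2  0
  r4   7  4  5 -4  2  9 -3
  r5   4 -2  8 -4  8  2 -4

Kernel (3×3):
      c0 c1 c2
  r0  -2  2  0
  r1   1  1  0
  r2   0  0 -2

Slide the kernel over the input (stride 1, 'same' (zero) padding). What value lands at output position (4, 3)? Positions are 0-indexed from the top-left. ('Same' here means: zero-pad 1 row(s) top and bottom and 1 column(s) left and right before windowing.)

-3

The receptive field on the zero-padded input at this output position is [-3 3 4 / 5 -4 2 / 8 -4 8]. Elementwise product with the kernel and sum: -3·-2 + 3·2 + 5·1 + -4·1 + 8·-2.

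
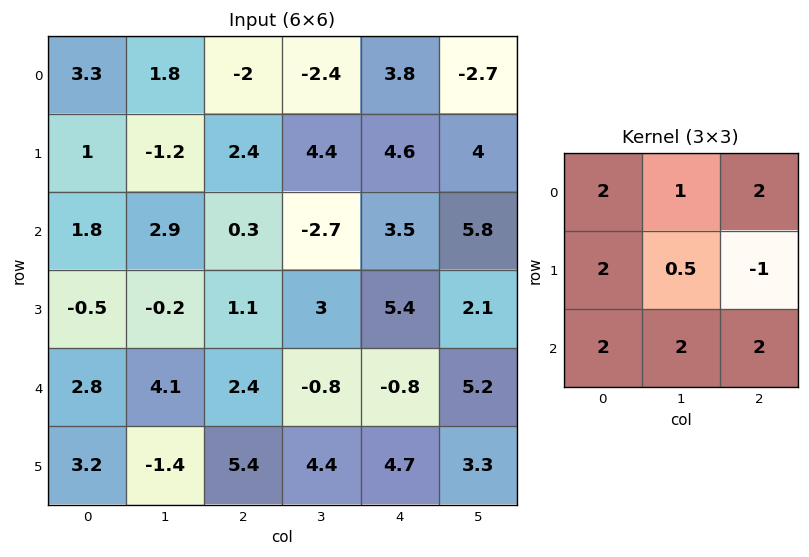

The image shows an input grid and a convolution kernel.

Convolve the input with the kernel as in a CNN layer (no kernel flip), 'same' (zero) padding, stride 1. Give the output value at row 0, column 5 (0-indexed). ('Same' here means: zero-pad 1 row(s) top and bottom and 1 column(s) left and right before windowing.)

23.45

The receptive field on the zero-padded input at this output position is [0 0 0 / 3.8 -2.7 0 / 4.6 4 0]. Elementwise product with the kernel and sum: 0·2 + 0·1 + 0·2 + 3.8·2 + -2.7·0.5 + 0·-1 + 4.6·2 + 4·2 + 0·2.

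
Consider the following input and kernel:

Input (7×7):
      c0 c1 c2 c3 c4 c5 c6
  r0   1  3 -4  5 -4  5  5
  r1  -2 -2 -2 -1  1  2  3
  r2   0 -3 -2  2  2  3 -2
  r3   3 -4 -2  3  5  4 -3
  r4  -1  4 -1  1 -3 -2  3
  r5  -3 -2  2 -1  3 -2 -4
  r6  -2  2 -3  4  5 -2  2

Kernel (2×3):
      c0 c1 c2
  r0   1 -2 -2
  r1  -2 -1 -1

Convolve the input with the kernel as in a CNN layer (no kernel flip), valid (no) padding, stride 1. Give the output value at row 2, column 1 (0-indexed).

The receptive field on the input at this output position is [-3 -2 2 / -4 -2 3]. Elementwise product with the kernel and sum: -3·1 + -2·-2 + 2·-2 + -4·-2 + -2·-1 + 3·-1.

4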